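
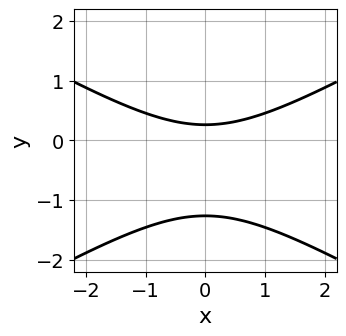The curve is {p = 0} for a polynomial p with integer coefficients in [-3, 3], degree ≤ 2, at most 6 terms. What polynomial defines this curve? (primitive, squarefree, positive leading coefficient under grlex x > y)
deg p = 2.
Symmetries: the x ↦ −x reflection is a symmetry, so x appears only in even powers.
From the visible intercepts: the curve avoids every integer x-axis point in the box.
Putting this together gives p.

x^2 - 3*y^2 - 3*y + 1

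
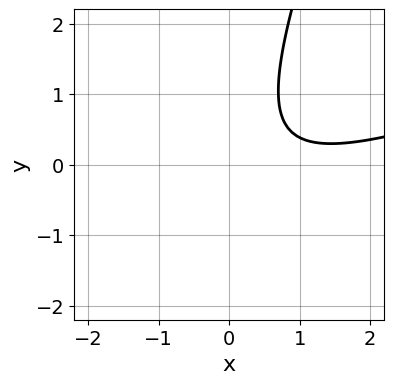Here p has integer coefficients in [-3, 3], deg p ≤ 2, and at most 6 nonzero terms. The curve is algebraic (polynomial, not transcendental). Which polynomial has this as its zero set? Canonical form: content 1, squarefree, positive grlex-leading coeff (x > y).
x^2 - 3*x*y + y^2 - 2*x + 2

1. Degree: the shape is more complex than any degree-1 curve, so deg p = 2.
2. Observable constraints: no y-intercept at any integer in the box; the curve avoids every integer x-axis point in the box.
3. Putting this together gives p.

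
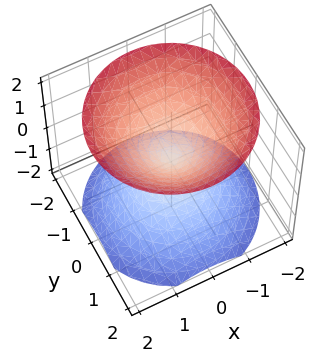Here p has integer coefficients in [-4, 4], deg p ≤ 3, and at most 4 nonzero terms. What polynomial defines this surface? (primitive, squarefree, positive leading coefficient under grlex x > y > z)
x^2 + y^2 - z^2

(a) There are 2 components. They look like related sheets of one shape, so recover p as a whole.
(b) Degree: two nappes meeting at a single point; a quadric, so deg p = 2.
(c) Symmetries: it's symmetric under z → −z, forcing even powers of z; every cross-section ⟂ z is a circle, so x, y appear only via x² + y².
(d) From the axis intercepts and sections: it crosses the z-axis at the gridline z = 0; it meets the x-axis at x = 0 (among the integer gridlines); one y-axis crossing is at y = 0.
(e) The integer polynomial consistent with all of this is the stated p.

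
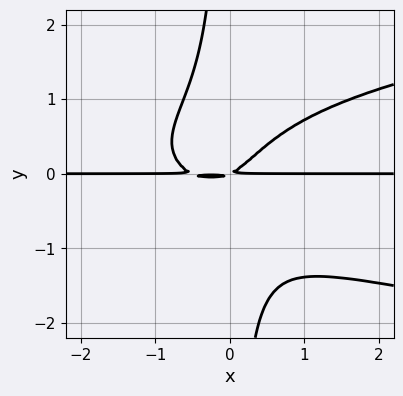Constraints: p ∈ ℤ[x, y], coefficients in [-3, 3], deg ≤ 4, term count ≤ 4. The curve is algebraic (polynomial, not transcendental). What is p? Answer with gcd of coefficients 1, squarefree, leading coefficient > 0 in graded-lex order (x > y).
3*x*y^3 - 2*x^2*y - x*y + 2*y^2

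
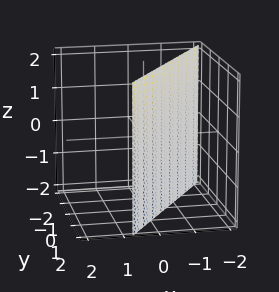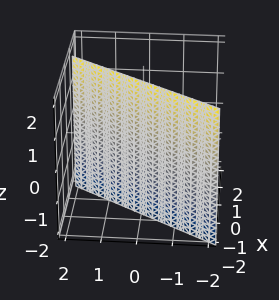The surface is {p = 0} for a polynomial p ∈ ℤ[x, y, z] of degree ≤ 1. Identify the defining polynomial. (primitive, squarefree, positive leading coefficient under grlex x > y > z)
3*x - 2*y + 2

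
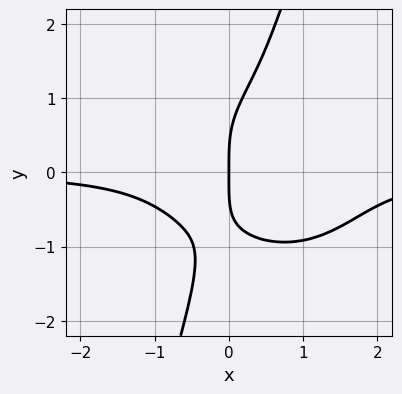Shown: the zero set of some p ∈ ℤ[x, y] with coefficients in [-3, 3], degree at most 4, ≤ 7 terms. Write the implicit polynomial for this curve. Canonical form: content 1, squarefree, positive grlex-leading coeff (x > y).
3*x^3*y + 3*x*y^3 - y^4 - 3*x^2*y + 3*x

First, deg p = 4.
Then, checking where it meets the axes: it crosses the x-axis at the gridline x = 0; it meets the y-axis at y = 0 (among the integer gridlines).
Finally, fitting integer coefficients to these (and the overall shape) gives p.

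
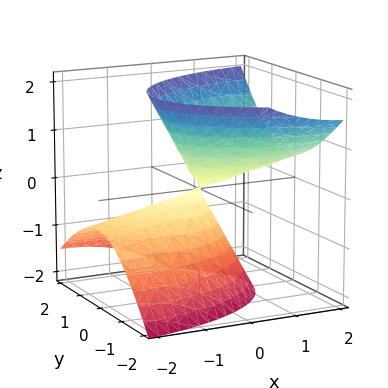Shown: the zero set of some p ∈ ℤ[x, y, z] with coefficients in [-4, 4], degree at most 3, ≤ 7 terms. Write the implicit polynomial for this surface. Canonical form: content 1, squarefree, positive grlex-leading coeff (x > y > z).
1. I count 2 distinct pieces. They look like related sheets of one shape, so recover p as a whole.
2. Degree: no degree-1 surface has this shape, so deg p = 2.
3. From the axis intercepts and sections: it crosses the z-axis at the gridline z = 0; one y-axis crossing is at y = 0; one x-axis crossing is at x = 0.
4. Fitting integer coefficients to these (and the overall shape) gives p.

x^2 - 3*x*z + 3*y^2 + y*z - 2*z^2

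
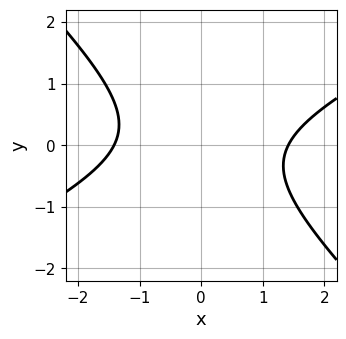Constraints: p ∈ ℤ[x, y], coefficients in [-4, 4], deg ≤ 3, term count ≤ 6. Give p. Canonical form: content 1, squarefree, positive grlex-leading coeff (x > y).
First, the degree is 2 — a generic line meets the curve in up to 2 points.
Then, checking where it meets the axes: no y-intercept at any integer in the box.
Finally, together with the visible shape, these determine p as stated.

x^2 - x*y - 2*y^2 - 2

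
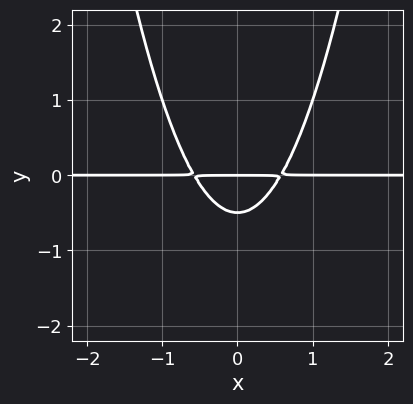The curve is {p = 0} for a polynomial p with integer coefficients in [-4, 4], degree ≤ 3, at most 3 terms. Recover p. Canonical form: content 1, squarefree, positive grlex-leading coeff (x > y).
1. deg p = 3. The shape is more complex than any degree-2 curve.
2. Symmetries: mirror symmetry x ↦ −x ⇒ only even powers of x.
3. Against the integer gridlines: the visible x-axis segment lies entirely on the curve; it crosses the y-axis at the gridline y = 0.
4. Together with the visible shape, these determine p as stated.

3*x^2*y - 2*y^2 - y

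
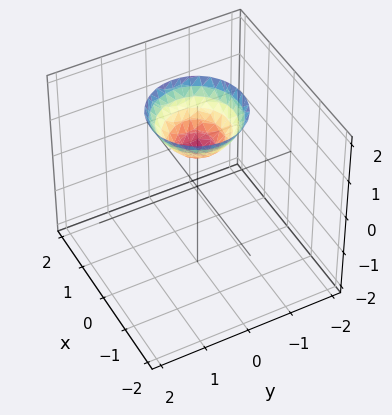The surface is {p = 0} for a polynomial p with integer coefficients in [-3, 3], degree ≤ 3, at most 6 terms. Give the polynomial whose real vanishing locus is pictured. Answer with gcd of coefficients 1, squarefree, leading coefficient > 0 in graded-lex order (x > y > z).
Degree: a generic line meets the surface in up to 2 points, so deg p = 2.
Symmetries: rotational symmetry about the z-axis ⇒ p depends on x, y only through x² + y².
From the axis intercepts and sections: it misses every integer gridline on the x-axis; it meets the z-axis at z = 1 (among the integer gridlines); it misses every integer gridline on the y-axis; a circular section at z = 2 has radius exactly 1.
Putting this together gives p.

x^2 + y^2 - z + 1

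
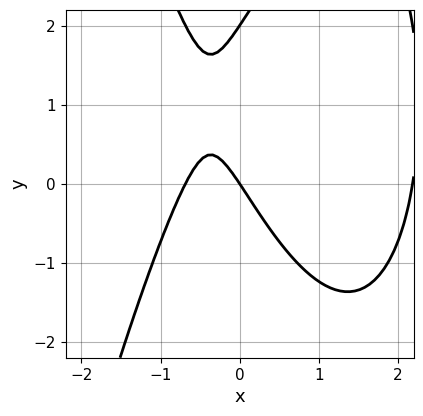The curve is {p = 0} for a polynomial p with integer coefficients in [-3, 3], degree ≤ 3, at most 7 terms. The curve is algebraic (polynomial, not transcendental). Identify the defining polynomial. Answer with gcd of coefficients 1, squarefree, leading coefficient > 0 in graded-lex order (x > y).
2*x^3 - 3*x^2 + y^2 - 3*x - 2*y

deg p = 3.
Reading off the gridlines: the y-axis gridline crossings are at y ∈ {0, 2}; it meets the x-axis at x = 0 (among the integer gridlines).
Together with the visible shape, these determine p as stated.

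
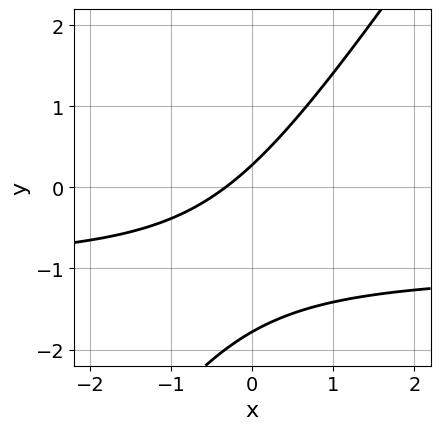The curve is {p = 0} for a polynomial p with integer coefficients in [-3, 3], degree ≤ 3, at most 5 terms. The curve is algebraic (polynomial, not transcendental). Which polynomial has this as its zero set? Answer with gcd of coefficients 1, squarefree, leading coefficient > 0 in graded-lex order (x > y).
3*x*y - 2*y^2 + 3*x - 3*y + 1

First, deg p = 2.
Finally, the integer polynomial consistent with all of this is the stated p.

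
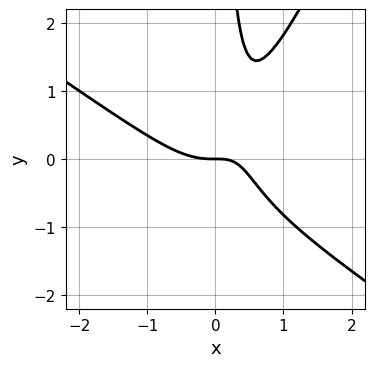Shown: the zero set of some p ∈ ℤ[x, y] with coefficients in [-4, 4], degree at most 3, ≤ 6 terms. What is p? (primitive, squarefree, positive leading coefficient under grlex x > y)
3*x^3 + 3*x^2*y - 2*x*y^2 - 3*x*y + 2*y

1. Degree: a generic line meets the curve in up to 3 points, so deg p = 3.
2. Checking where it meets the axes: it crosses the x-axis at the gridline x = 0; it crosses the y-axis at the gridline y = 0.
3. Together with the visible shape, these determine p as stated.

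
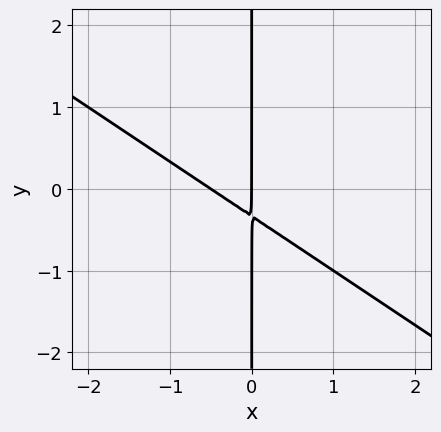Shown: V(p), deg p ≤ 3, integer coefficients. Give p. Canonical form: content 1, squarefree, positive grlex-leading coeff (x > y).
(a) The degree is 2 — a generic line meets the curve in up to 2 points.
(b) Against the integer gridlines: every point of the y-axis in the box is on the curve; it meets the x-axis at x = 0 (among the integer gridlines).
(c) The integer polynomial consistent with all of this is the stated p.

2*x^2 + 3*x*y + x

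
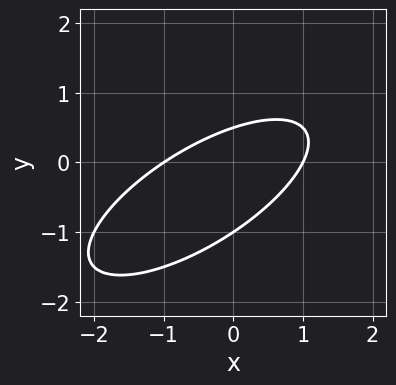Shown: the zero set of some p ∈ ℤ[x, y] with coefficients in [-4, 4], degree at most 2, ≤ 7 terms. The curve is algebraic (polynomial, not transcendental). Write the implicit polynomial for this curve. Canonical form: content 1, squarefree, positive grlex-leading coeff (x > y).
x^2 - 2*x*y + 2*y^2 + y - 1

(a) deg p = 2. A generic line meets the curve in up to 2 points.
(b) Against the integer gridlines: among the integer gridlines, it crosses the x-axis at x ∈ {-1, 1}; it crosses the y-axis at the gridline y = -1.
(c) These observations pin down the coefficients.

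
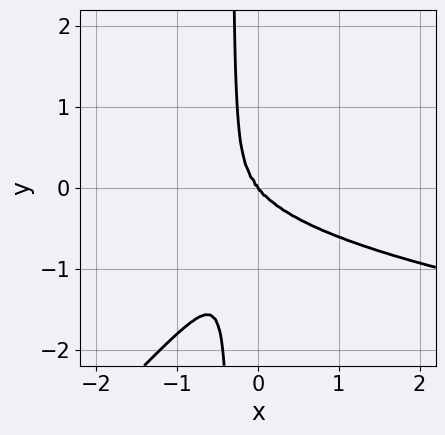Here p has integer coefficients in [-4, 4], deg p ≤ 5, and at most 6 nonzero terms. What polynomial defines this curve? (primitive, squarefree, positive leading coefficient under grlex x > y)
3*x^2*y^2 - 3*x*y^3 - 2*x^3 - y^3

1. The degree is 4 — a generic line meets the curve in up to 4 points.
2. Checking where it meets the axes: it meets the x-axis at x = 0 (among the integer gridlines); it meets the y-axis at y = 0 (among the integer gridlines).
3. Matching integer coefficients to the picture gives p.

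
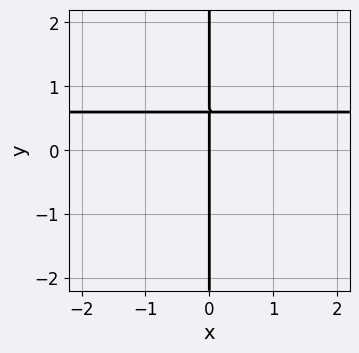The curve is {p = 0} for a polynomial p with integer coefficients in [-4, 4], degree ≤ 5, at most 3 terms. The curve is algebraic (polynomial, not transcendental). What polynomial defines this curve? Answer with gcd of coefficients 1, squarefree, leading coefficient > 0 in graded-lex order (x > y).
3*x*y^3 + x*y^2 - x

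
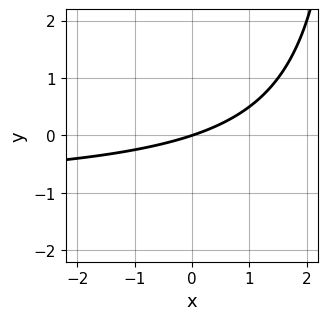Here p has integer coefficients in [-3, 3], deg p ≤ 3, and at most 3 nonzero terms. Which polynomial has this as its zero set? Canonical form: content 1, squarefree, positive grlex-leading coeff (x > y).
1. deg p = 2. A generic line meets the curve in up to 2 points.
2. From the visible intercepts: it crosses the x-axis at the gridline x = 0; one y-axis crossing is at y = 0.
3. Putting this together gives p.

x*y + x - 3*y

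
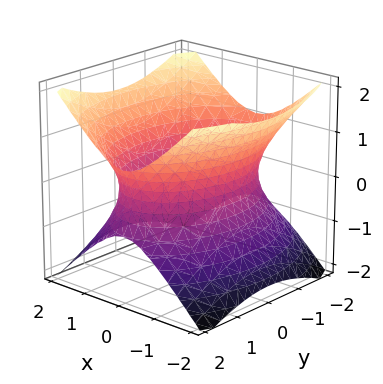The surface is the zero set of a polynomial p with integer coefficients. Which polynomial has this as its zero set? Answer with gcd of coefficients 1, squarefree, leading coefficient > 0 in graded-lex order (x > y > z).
deg p = 2. An hourglass — one-sheet hyperboloid; a quadric.
Symmetries: it's symmetric under y → −y, forcing even powers of y; it's symmetric under x → −x, forcing even powers of x; the z ↦ −z reflection is a symmetry, so z appears only in even powers.
Reading off the gridlines: no z-intercept at any integer in the box.
Together with the visible shape, these determine p as stated.

2*x^2 + y^2 - 2*z^2 - 3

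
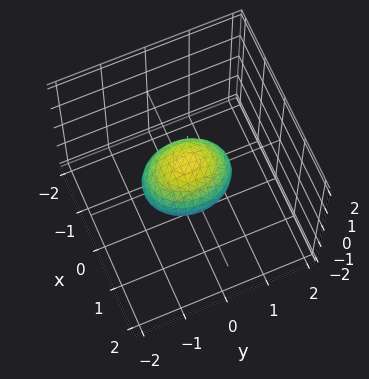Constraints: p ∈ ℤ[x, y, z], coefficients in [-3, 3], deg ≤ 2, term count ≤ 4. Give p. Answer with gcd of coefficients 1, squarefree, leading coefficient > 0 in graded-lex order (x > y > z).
3*x^2 + 2*y^2 + 3*z^2 - 2

(a) Degree: a closed, bounded, convex surface; a quadric, so deg p = 2.
(b) Symmetries: it's symmetric under z → −z, forcing even powers of z; the x ↦ −x reflection is a symmetry, so x appears only in even powers; it's symmetric under y → −y, forcing even powers of y.
(c) Reading off the gridlines: among the integer gridlines, it crosses the y-axis at y ∈ {-1, 1}.
(d) Putting this together gives p.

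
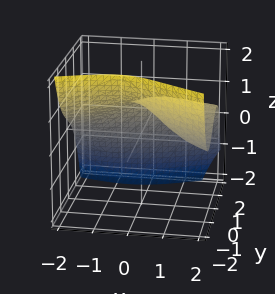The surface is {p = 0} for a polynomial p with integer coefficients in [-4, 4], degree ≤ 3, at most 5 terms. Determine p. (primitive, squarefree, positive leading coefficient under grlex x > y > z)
x^2*z + 2*y^3 - 2*x*y + 2*z - 2

Degree: the shape is more complex than any degree-2 surface, so deg p = 3.
From the axis intercepts and sections: one y-axis crossing is at y = 1; no x-intercept at any integer in the box.
Solving for integer coefficients yields p as stated. Check: (0, 0, 1) on the z-axis lies on the surface, and p(0, 0, 1) = 0. ✓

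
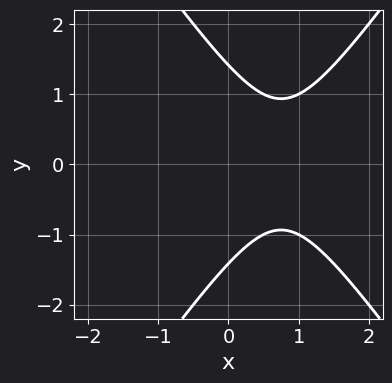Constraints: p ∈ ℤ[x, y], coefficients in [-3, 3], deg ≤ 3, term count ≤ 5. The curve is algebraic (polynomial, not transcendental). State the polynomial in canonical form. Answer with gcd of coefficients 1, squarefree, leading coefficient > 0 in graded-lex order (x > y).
1. The degree is 2 — a generic line meets the curve in up to 2 points.
2. Symmetries: mirror symmetry y ↦ −y ⇒ only even powers of y.
3. From the visible intercepts: the curve avoids every integer x-axis point in the box.
4. Fitting integer coefficients to these (and the overall shape) gives p.

2*x^2 - y^2 - 3*x + 2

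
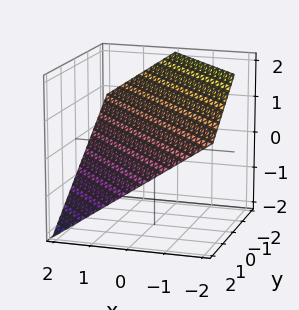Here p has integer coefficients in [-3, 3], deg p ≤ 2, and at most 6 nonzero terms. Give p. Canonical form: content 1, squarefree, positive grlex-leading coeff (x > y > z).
(a) The degree is 1 — the surface is flat (a plane).
(b) Checking where it meets the axes: it meets the y-axis at y = 1 (among the integer gridlines); it meets the x-axis at x = 1 (among the integer gridlines).
(c) Solving for integer coefficients yields p as stated.

2*x + 2*y + 3*z - 2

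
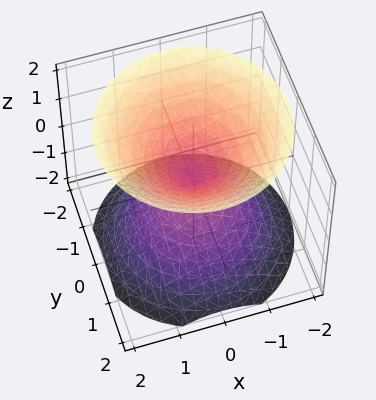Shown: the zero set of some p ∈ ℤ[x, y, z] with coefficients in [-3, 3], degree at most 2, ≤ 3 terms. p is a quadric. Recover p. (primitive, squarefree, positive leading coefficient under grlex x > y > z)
x^2 + y^2 - z^2

(a) There are 2 components. They look like related sheets of one shape, so recover p as a whole.
(b) deg p = 2. A double cone through the origin; a quadric.
(c) Symmetries: rotational symmetry about the z-axis ⇒ p depends on x, y only through x² + y²; the z ↦ −z reflection is a symmetry, so z appears only in even powers.
(d) Checking where it meets the axes: it crosses the x-axis at the gridline x = 0; it meets the y-axis at y = 0 (among the integer gridlines).
(e) Solving for integer coefficients yields p as stated.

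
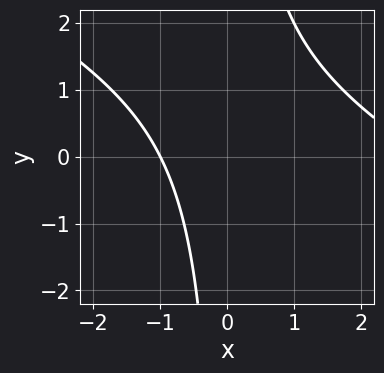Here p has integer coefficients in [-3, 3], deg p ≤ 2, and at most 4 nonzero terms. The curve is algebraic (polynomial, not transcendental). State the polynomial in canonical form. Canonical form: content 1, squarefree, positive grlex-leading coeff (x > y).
x^2 + 2*x*y - 2*x - 3

1. deg p = 2. No degree-1 curve has this shape.
2. From the axis intercepts and sections: the curve avoids every integer y-axis point in the box; one x-axis crossing is at x = -1.
3. Fitting integer coefficients to these (and the overall shape) gives p.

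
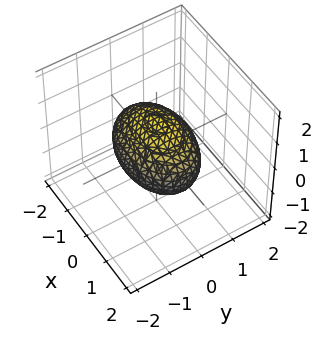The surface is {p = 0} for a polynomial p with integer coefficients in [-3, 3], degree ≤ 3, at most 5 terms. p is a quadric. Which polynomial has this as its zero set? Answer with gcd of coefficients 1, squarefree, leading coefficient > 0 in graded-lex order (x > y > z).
x^2 + 2*y^2 + 2*z^2 - 2

First, deg p = 2. Bounded and convex; a quadric.
Next, symmetries: it's symmetric under y → −y, forcing even powers of y; mirror symmetry x ↦ −x ⇒ only even powers of x; it's symmetric under z → −z, forcing even powers of z.
Then, checking where it meets the axes: the y-axis gridline crossings are at y ∈ {-1, 1}; among the integer gridlines, it crosses the z-axis at z ∈ {-1, 1}.
Finally, solving for integer coefficients yields p as stated.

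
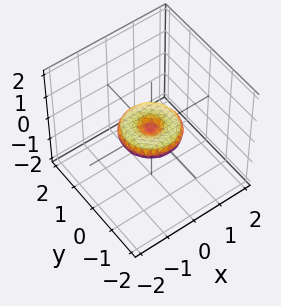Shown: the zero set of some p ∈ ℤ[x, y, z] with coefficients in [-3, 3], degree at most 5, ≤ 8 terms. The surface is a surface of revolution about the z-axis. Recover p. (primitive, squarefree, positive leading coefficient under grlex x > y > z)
1. Degree: the shape is more complex than any degree-3 surface, so deg p = 4.
2. By symmetry, the surface is invariant under rotation about z: p = q(x² + y², z).
3. Against the integer gridlines: a circular section at z = 0 has radius exactly 1; among the integer gridlines, it crosses the y-axis at y ∈ {-1, 0, 1}; the x-axis gridline crossings are at x ∈ {-1, 0, 1}.
4. Putting this together gives p.

x^4 + 2*x^2*y^2 + y^4 - x^2 - y^2 + 3*z^2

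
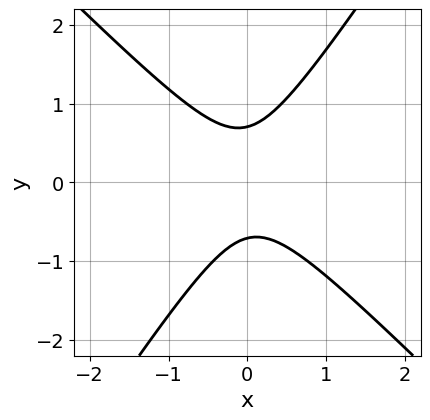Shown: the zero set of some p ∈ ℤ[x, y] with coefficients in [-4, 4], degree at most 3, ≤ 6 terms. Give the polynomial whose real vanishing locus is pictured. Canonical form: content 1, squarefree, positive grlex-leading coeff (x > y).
1. deg p = 2. The shape is more complex than any degree-1 curve.
2. Against the integer gridlines: it misses every integer gridline on the x-axis.
3. These observations pin down the coefficients.

3*x^2 + x*y - 2*y^2 + 1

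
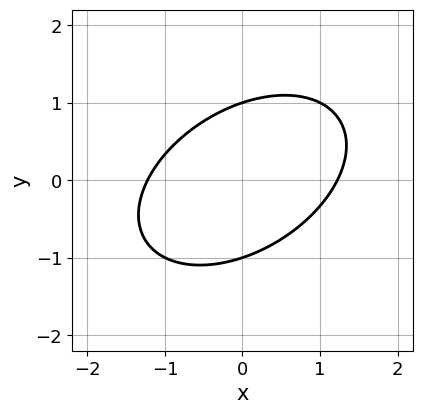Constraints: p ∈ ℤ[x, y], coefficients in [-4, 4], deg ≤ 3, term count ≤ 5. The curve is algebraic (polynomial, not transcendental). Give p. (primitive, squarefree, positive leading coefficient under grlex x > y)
(a) Degree: the shape is more complex than any degree-1 curve, so deg p = 2.
(b) Against the integer gridlines: the y-axis gridline crossings are at y ∈ {-1, 1}.
(c) These observations pin down the coefficients.

2*x^2 - 2*x*y + 3*y^2 - 3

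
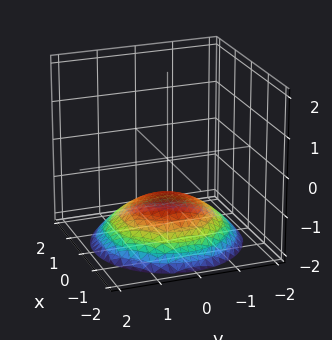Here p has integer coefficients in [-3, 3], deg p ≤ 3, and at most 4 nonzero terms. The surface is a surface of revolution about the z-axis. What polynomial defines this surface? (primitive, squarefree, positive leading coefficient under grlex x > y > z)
(a) Degree: the shape is more complex than any degree-1 surface, so deg p = 2.
(b) Symmetries: rotational symmetry about the z-axis ⇒ p depends on x, y only through x² + y².
(c) From the visible intercepts: a circular section at z = -2 has radius between 1 and 2; it crosses the z-axis at the gridline z = -1.
(d) Assembling these constraints gives the stated polynomial.

x^2 + y^2 + 3*z + 3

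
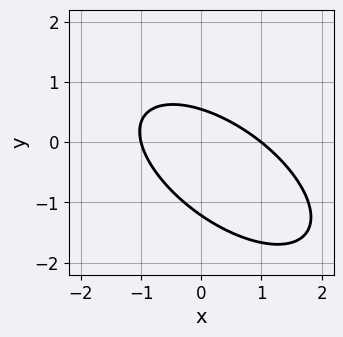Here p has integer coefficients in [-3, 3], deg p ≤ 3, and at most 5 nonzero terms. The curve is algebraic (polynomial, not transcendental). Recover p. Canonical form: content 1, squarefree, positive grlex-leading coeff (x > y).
2*x^2 + 3*x*y + 3*y^2 + 2*y - 2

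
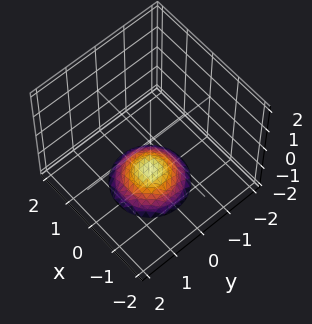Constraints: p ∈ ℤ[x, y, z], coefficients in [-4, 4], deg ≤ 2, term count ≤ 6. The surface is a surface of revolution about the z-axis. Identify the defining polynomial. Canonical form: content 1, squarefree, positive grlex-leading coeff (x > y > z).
x^2 + y^2 + 2*z + 3

First, the degree is 2 — a generic line meets the surface in up to 2 points.
Next, symmetry: the surface is invariant under rotation about z: p = q(x² + y², z).
Next, reading off the gridlines: a circular section at z = -2 has radius exactly 1; no y-intercept at any integer in the box; the surface avoids every integer x-axis point in the box.
Finally, solving for integer coefficients yields p as stated.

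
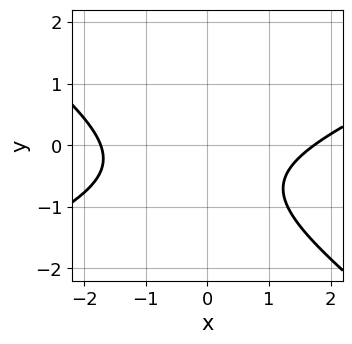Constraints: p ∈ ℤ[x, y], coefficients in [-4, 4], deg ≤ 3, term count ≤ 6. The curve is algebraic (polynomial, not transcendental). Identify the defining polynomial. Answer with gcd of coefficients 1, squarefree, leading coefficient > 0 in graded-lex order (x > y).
x^2 - x*y - 3*y^2 - 3*y - 3

First, deg p = 2.
Then, checking where it meets the axes: the curve avoids every integer y-axis point in the box.
Finally, the integer polynomial consistent with all of this is the stated p.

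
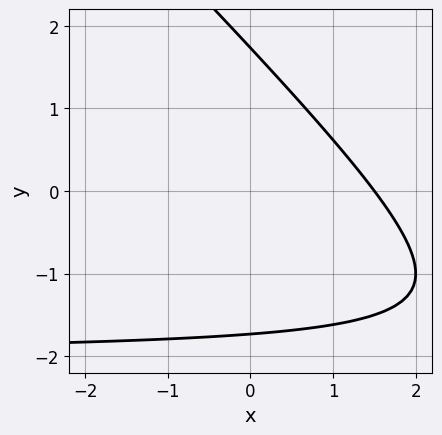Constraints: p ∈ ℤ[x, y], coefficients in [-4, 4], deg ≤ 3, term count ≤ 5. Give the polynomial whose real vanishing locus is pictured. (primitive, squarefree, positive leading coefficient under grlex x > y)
x*y + y^2 + 2*x - 3

1. The degree is 2 — no degree-1 curve has this shape.
2. The integer polynomial consistent with all of this is the stated p.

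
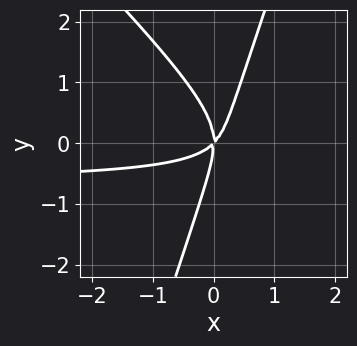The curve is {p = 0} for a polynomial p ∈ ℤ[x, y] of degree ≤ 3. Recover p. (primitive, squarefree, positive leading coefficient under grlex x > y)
First, deg p = 3.
Next, checking where it meets the axes: one x-axis crossing is at x = 0; one y-axis crossing is at y = 0.
Finally, matching integer coefficients to the picture gives p.

3*x^2*y + 2*x*y^2 - y^3 + 2*x^2 - 2*x*y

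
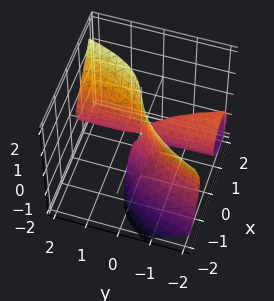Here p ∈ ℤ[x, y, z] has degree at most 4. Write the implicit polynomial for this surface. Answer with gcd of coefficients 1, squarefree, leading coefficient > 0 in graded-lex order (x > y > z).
x^3 - y*z^2 + x*y + x*z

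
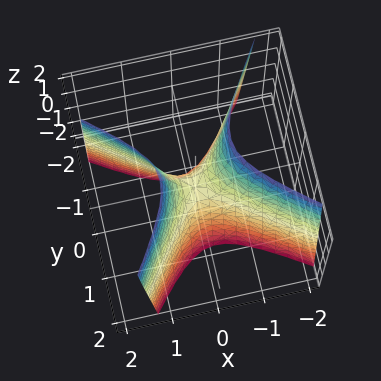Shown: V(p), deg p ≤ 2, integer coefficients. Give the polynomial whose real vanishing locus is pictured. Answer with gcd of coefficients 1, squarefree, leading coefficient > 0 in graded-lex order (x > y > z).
Degree: a generic line meets the surface in up to 2 points, so deg p = 2.
Reading off the gridlines: it crosses the x-axis at the gridline x = 0; one z-axis crossing is at z = 0; it crosses the y-axis at the gridline y = 0.
These observations pin down the coefficients.

3*x^2 + 2*x*y - 3*y^2 - z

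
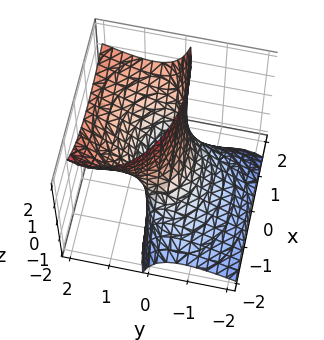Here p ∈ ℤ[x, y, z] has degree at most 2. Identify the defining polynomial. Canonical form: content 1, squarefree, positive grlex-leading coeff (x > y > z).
x^2 - x*z + 2*y^2 - 3*y*z - 1

1. The degree is 2 — a generic line meets the surface in up to 2 points.
2. Checking where it meets the axes: the x-axis gridline crossings are at x ∈ {-1, 1}; it misses every integer gridline on the z-axis.
3. The integer polynomial consistent with all of this is the stated p.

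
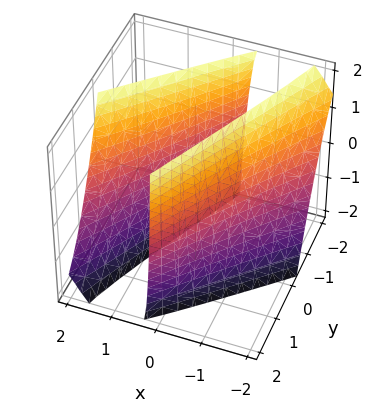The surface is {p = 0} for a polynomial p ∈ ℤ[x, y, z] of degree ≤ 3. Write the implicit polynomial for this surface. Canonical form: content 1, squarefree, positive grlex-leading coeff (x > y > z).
2*x^2 - 3*x*y - x*z + y^2 - 3

First, the picture has 2 separate pieces.
Next, degree: no degree-1 surface has this shape, so deg p = 2.
Next, from the visible intercepts: the surface avoids every integer z-axis point in the box.
Finally, solving for integer coefficients yields p as stated.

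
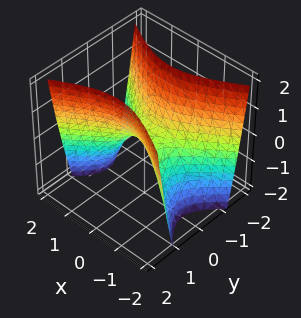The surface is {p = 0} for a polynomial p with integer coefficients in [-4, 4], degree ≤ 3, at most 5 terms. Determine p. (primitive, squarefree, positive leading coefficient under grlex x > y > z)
deg p = 2.
Symmetries: mirror symmetry y ↦ −y ⇒ only even powers of y; the x ↦ −x reflection is a symmetry, so x appears only in even powers.
Reading off the gridlines: one x-axis crossing is at x = 0; it meets the y-axis at y = 0 (among the integer gridlines); it crosses the z-axis at the gridline z = 0.
Together with the visible shape, these determine p as stated.

x^2 - 2*y^2 + z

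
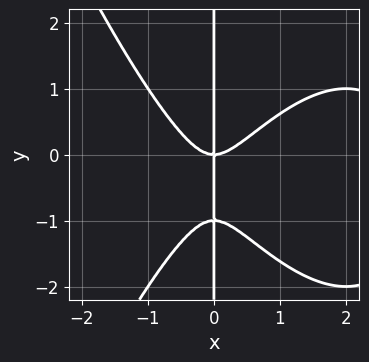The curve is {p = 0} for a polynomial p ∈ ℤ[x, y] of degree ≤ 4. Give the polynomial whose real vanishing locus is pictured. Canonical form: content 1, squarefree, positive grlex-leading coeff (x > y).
First, degree: no degree-3 curve has this shape, so deg p = 4.
Next, reading off the gridlines: the visible y-axis segment lies entirely on the curve; one x-axis crossing is at x = 0.
Finally, the integer polynomial consistent with all of this is the stated p.

x^4 - 3*x^3 + 2*x*y^2 + 2*x*y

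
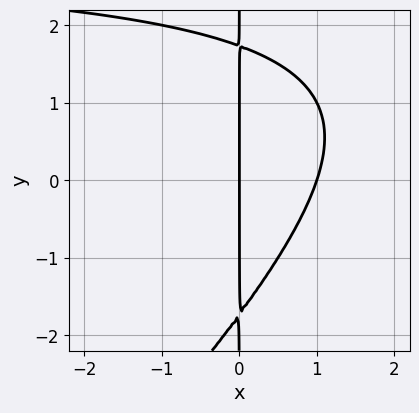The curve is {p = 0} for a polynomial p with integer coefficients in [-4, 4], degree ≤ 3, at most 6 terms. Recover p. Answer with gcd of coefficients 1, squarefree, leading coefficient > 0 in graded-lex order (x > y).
x^2*y - x*y^2 - 3*x^2 + 3*x

(a) The degree is 3 — no degree-2 curve has this shape.
(b) Observable constraints: every point of the y-axis in the box is on the curve; the x-axis gridline crossings are at x ∈ {0, 1}.
(c) Matching integer coefficients to the picture gives p.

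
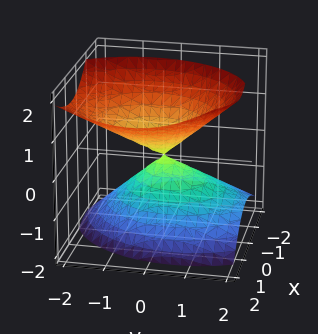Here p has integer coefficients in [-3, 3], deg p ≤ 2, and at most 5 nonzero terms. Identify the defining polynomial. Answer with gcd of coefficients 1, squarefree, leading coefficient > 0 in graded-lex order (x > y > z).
1. There are 2 components. They look like related sheets of one shape, so recover p as a whole.
2. deg p = 2. The shape is more complex than any degree-1 surface.
3. Against the integer gridlines: one y-axis crossing is at y = 0; one x-axis crossing is at x = 0; it meets the z-axis at z = 0 (among the integer gridlines).
4. Assembling these constraints gives the stated polynomial.

3*x^2 - 2*x*z + 2*y^2 + y*z - 3*z^2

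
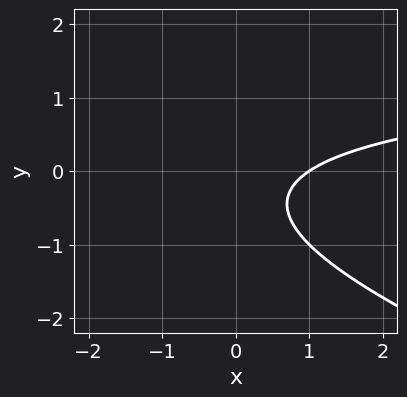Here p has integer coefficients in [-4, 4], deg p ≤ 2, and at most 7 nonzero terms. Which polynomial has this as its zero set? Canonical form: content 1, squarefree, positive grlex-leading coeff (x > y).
x*y + 3*y^2 - 2*x + 2*y + 2

(a) deg p = 2.
(b) From the visible intercepts: no y-intercept at any integer in the box; it crosses the x-axis at the gridline x = 1.
(c) Assembling these constraints gives the stated polynomial.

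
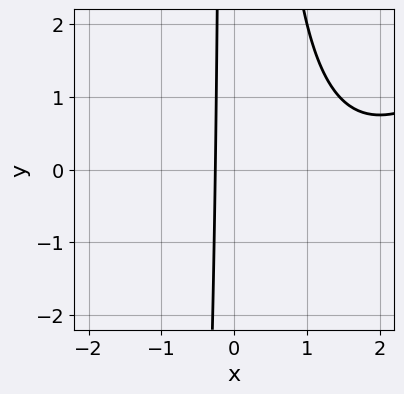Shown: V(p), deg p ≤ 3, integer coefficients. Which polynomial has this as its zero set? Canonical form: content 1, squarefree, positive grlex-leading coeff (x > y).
x^3 - x^2*y - 3*x^2 + 3*x + 1

(a) Degree: the shape is more complex than any degree-2 curve, so deg p = 3.
(b) Reading off the gridlines: it misses every integer gridline on the y-axis.
(c) These observations pin down the coefficients.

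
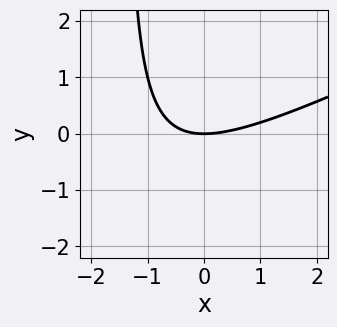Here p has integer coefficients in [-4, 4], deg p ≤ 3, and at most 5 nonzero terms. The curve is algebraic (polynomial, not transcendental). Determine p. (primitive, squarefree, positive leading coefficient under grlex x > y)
x^2 - 2*x*y - 3*y

The degree is 2 — a generic line meets the curve in up to 2 points.
Checking where it meets the axes: one y-axis crossing is at y = 0; it crosses the x-axis at the gridline x = 0.
Solving for integer coefficients yields p as stated.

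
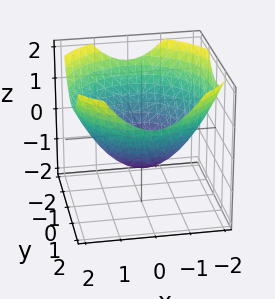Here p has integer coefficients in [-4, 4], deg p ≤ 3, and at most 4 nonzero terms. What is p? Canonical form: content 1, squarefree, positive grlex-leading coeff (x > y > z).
x^2 + y^2 - 2*z - 2

1. The degree is 2 — the shape is more complex than any degree-1 surface.
2. Symmetries: rotational symmetry about the z-axis ⇒ p depends on x, y only through x² + y².
3. Observable constraints: one z-axis crossing is at z = -1; a circular section at z = 0 has radius between 1 and 2.
4. Matching integer coefficients to the picture gives p.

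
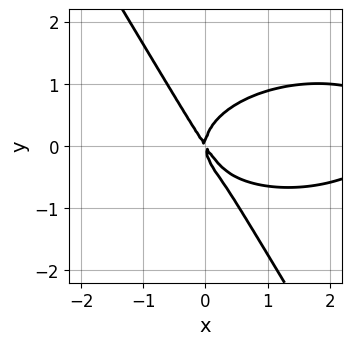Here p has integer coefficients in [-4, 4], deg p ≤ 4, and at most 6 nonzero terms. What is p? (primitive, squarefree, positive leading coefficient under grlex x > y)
x^3 + 3*x*y^2 + 2*y^3 - 3*x^2 - 2*x*y

(a) deg p = 3. A generic line meets the curve in up to 3 points.
(b) Against the integer gridlines: it crosses the x-axis at the gridline x = 0; one y-axis crossing is at y = 0.
(c) Matching integer coefficients to the picture gives p.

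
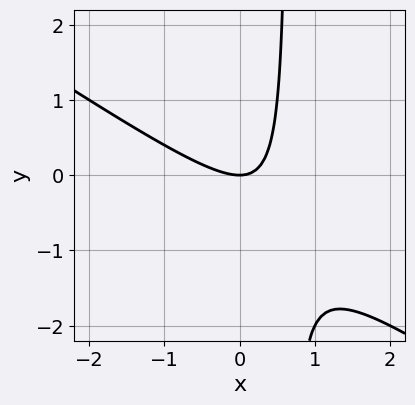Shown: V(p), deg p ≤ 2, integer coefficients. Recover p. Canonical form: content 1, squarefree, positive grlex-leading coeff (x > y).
2*x^2 + 3*x*y - 2*y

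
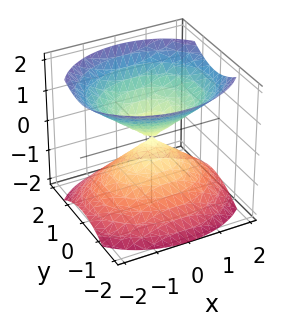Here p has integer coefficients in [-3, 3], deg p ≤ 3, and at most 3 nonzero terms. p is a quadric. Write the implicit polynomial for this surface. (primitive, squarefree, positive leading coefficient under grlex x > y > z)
(a) I count 2 distinct pieces. They look like related sheets of one shape, so recover p as a whole.
(b) Degree: a double cone through the origin; a quadric, so deg p = 2.
(c) Symmetries: it's symmetric under z → −z, forcing even powers of z; mirror symmetry y ↦ −y ⇒ only even powers of y; the x ↦ −x reflection is a symmetry, so x appears only in even powers.
(d) Reading off the gridlines: it meets the x-axis at x = 0 (among the integer gridlines); it meets the z-axis at z = 0 (among the integer gridlines); it crosses the y-axis at the gridline y = 0.
(e) Matching integer coefficients to the picture gives p.

2*x^2 + 3*y^2 - 3*z^2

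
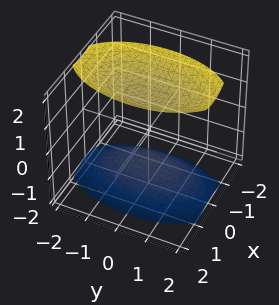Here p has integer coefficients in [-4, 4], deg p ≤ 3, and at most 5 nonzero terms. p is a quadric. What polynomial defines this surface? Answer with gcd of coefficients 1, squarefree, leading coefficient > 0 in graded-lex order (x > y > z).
3*x^2 + y^2 - 2*z^2 + 3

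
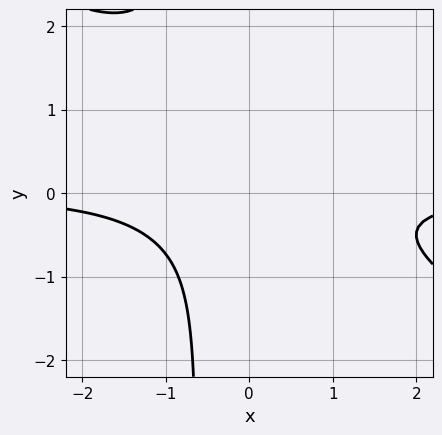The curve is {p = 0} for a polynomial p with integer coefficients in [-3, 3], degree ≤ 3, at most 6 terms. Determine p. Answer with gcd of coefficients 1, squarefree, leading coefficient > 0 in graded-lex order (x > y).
Degree: the shape is more complex than any degree-2 curve, so deg p = 3.
From the visible intercepts: the curve avoids every integer y-axis point in the box; the curve avoids every integer x-axis point in the box.
Together with the visible shape, these determine p as stated.

2*x^2*y + 3*x*y^2 + 2*y^2 + 2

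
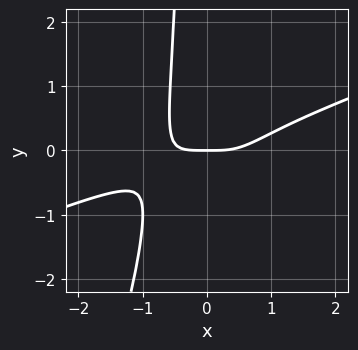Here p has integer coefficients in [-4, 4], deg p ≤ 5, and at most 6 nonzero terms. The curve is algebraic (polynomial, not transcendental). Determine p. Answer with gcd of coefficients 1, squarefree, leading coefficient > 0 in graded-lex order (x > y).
x^4 - 3*x^3*y + x^2*y^2 - y

The degree is 4 — the shape is more complex than any degree-3 curve.
Against the integer gridlines: one x-axis crossing is at x = 0; it crosses the y-axis at the gridline y = 0.
Putting this together gives p.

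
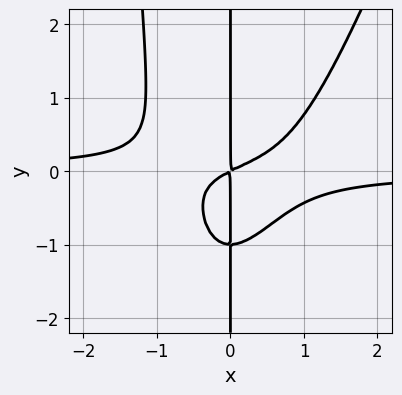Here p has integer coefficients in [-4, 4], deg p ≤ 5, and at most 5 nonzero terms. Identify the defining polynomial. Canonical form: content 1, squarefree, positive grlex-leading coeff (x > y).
3*x^3*y - x^2*y^2 - 2*x*y^2 + x^2 - 2*x*y

First, the degree is 4 — the shape is more complex than any degree-3 curve.
Then, reading off the gridlines: every point of the y-axis in the box is on the curve.
Finally, solving for integer coefficients yields p as stated.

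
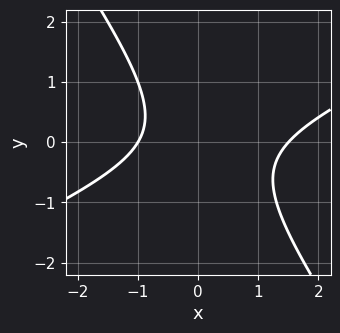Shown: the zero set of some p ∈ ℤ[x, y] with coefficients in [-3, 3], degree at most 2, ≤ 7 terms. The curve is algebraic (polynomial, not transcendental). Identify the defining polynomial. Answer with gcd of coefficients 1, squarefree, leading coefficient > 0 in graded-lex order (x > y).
2*x^2 - 3*x*y - 3*y^2 - x - 3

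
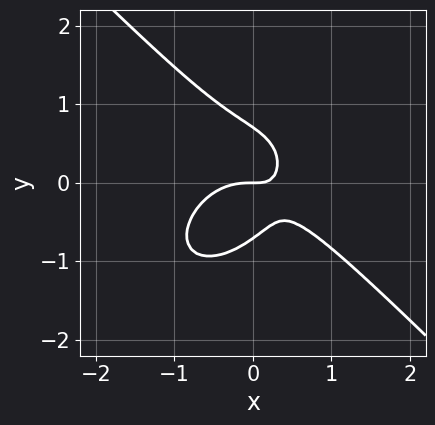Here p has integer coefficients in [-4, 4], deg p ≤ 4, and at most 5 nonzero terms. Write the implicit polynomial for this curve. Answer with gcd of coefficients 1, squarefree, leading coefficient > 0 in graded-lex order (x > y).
The degree is 3 — the shape is more complex than any degree-2 curve.
Against the integer gridlines: it crosses the x-axis at the gridline x = 0; one y-axis crossing is at y = 0.
Fitting integer coefficients to these (and the overall shape) gives p.

2*x^3 + 2*y^3 + 2*x*y - y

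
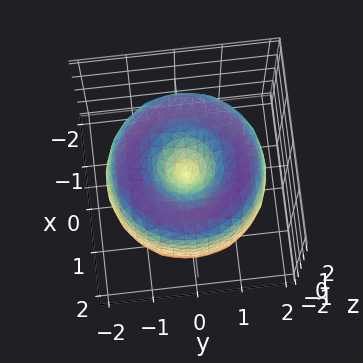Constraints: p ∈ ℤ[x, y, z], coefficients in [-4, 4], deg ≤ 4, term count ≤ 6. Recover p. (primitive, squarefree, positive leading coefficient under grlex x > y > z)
x^4 + 2*x^2*y^2 + y^4 - 3*x^2 - 3*y^2 + z^2

1. Degree: the shape is more complex than any degree-3 surface, so deg p = 4.
2. By symmetry, the surface is invariant under rotation about z: p = q(x² + y², z).
3. Observable constraints: one x-axis crossing is at x = 0; a circular section at z = 0 has radius between 1 and 2; it crosses the y-axis at the gridline y = 0.
4. Together with the visible shape, these determine p as stated.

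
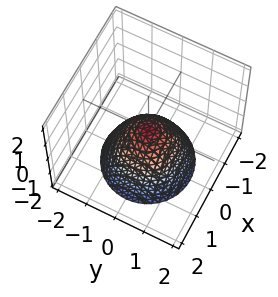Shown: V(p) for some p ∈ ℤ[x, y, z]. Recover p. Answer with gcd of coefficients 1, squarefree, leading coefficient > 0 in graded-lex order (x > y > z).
x^2 + y^2 + z

Degree: a paraboloid; a quadric, so deg p = 2.
Symmetries: rotational symmetry about the z-axis ⇒ p depends on x, y only through x² + y².
Observable constraints: it meets the x-axis at x = 0 (among the integer gridlines); it crosses the z-axis at the gridline z = 0; one y-axis crossing is at y = 0.
Putting this together gives p.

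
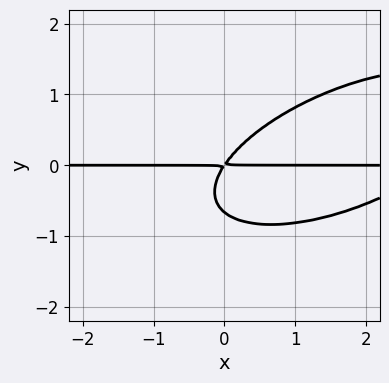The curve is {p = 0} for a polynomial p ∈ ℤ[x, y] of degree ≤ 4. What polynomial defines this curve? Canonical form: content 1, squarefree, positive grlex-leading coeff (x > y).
deg p = 3.
Observable constraints: every point of the x-axis in the box is on the curve.
Fitting integer coefficients to these (and the overall shape) gives p.

x^2*y - 2*x*y^2 + 3*y^3 - 3*x*y + 2*y^2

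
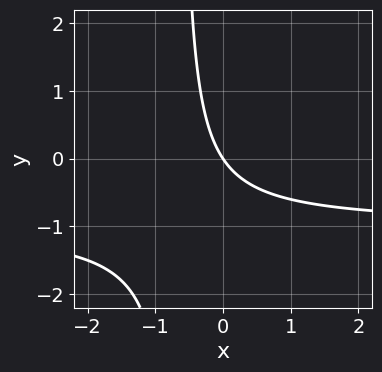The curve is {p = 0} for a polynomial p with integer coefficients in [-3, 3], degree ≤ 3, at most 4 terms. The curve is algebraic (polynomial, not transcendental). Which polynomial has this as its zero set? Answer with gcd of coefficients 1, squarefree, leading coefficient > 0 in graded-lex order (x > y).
1. The degree is 2 — no degree-1 curve has this shape.
2. Checking where it meets the axes: it crosses the x-axis at the gridline x = 0; one y-axis crossing is at y = 0.
3. Assembling these constraints gives the stated polynomial.

3*x*y + 3*x + 2*y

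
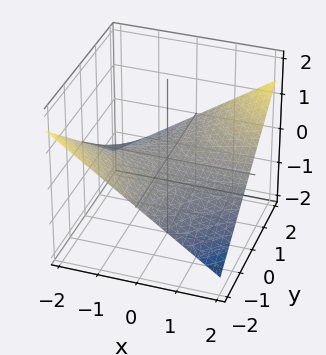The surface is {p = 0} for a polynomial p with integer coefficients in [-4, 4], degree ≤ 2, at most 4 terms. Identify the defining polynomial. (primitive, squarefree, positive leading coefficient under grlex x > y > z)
x*y - 3*z

The degree is 2 — a saddle surface; a quadric.
From the axis intercepts and sections: the visible x-axis segment lies entirely on the surface; the visible y-axis segment lies entirely on the surface.
Fitting integer coefficients to these (and the overall shape) gives p.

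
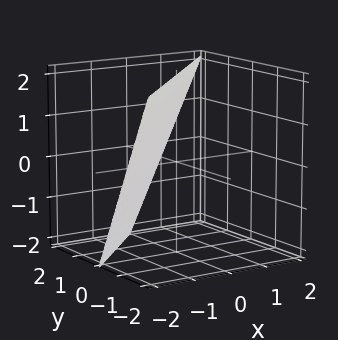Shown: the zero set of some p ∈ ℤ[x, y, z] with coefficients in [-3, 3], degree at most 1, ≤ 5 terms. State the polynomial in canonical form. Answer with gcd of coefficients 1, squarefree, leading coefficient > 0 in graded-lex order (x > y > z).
2*x - 2*y - z + 2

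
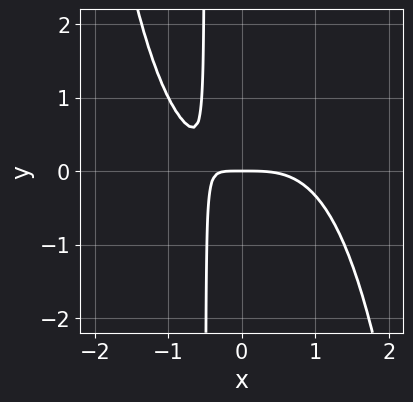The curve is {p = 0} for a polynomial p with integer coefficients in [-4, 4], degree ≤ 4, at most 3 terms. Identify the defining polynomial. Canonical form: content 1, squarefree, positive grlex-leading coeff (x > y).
x^4 + 2*x*y + y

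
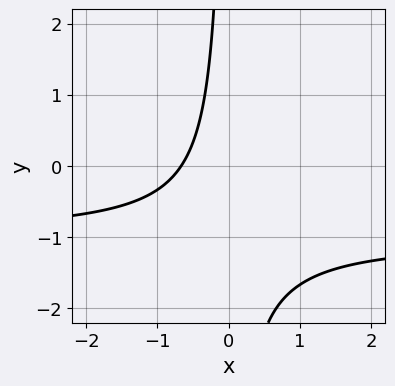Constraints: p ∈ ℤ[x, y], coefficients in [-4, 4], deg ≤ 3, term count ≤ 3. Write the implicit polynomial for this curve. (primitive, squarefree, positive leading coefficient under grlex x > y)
3*x*y + 3*x + 2

(a) The degree is 2 — a generic line meets the curve in up to 2 points.
(b) From the visible intercepts: it misses every integer gridline on the y-axis.
(c) Assembling these constraints gives the stated polynomial.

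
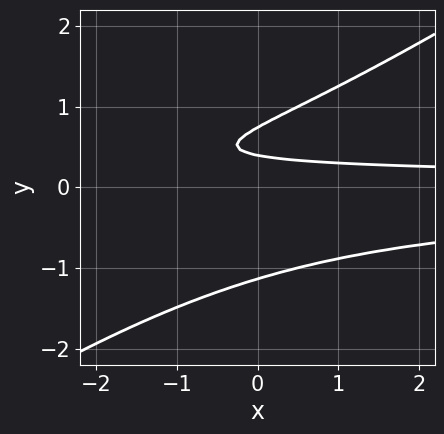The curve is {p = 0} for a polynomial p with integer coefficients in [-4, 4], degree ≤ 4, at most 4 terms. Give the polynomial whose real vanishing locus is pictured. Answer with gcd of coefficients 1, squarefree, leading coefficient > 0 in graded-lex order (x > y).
1. The degree is 3 — a generic line meets the curve in up to 3 points.
2. From the axis intercepts and sections: no x-intercept at any integer in the box.
3. Putting this together gives p.

2*x*y^2 - 3*y^3 + 3*y - 1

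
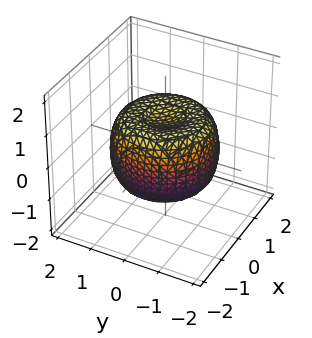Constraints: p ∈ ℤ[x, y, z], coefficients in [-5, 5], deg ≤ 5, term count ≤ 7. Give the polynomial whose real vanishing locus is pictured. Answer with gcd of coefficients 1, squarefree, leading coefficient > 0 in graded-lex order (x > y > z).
2*x^4 + 4*x^2*y^2 + 2*y^4 - 3*x^2 - 3*y^2 + 3*z^2 - 2

First, the degree is 4 — the shape is more complex than any degree-3 surface.
Then, symmetries: rotational symmetry about the z-axis ⇒ p depends on x, y only through x² + y².
Next, reading off the gridlines: a circular section at z = 1 has radius between 0 and 1.
Finally, the integer polynomial consistent with all of this is the stated p.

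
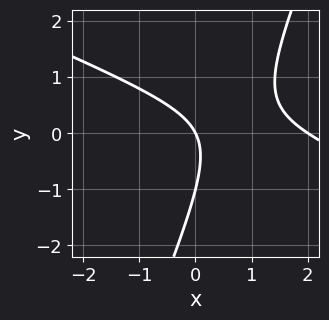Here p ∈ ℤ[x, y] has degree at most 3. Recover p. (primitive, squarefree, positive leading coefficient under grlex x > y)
1. deg p = 2. No degree-1 curve has this shape.
2. Reading off the gridlines: among the integer gridlines, it crosses the x-axis at x ∈ {0, 2}; among the integer gridlines, it crosses the y-axis at y ∈ {-1, 0}.
3. Matching integer coefficients to the picture gives p.

x^2 + 2*x*y - y^2 - 2*x - y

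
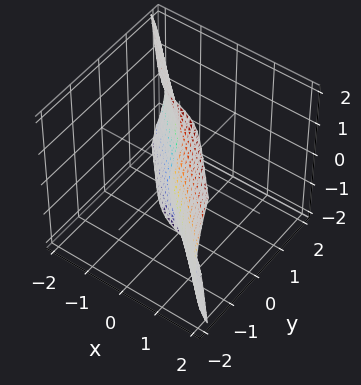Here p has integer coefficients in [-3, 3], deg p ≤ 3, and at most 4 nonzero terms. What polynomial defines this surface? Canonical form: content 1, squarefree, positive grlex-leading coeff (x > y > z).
3*x^3 + 3*y^3 + 2*y*z^2 + 3*x

Degree: the shape is more complex than any degree-2 surface, so deg p = 3.
Observable constraints: the visible z-axis segment lies entirely on the surface; it meets the y-axis at y = 0 (among the integer gridlines); it meets the x-axis at x = 0 (among the integer gridlines).
Together with the visible shape, these determine p as stated.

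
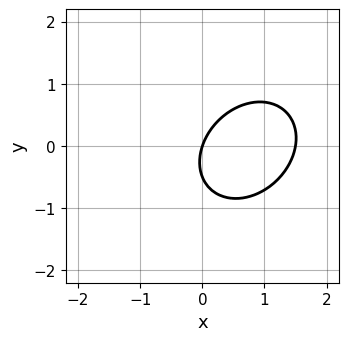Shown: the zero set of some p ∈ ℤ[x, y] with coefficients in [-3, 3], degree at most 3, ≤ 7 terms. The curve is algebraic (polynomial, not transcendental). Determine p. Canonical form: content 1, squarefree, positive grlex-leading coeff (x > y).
2*x^2 - x*y + 2*y^2 - 3*x + y

deg p = 2.
Observable constraints: one y-axis crossing is at y = 0; one x-axis crossing is at x = 0.
Together with the visible shape, these determine p as stated.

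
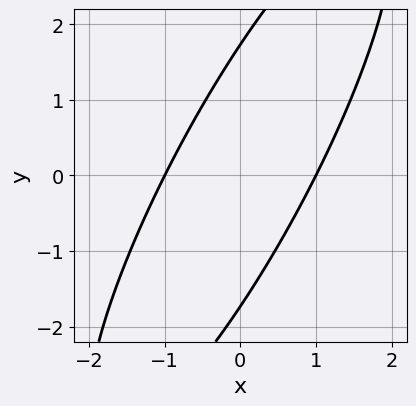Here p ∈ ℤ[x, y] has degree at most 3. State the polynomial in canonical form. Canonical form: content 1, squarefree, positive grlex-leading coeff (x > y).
First, the degree is 2 — a generic line meets the curve in up to 2 points.
Then, checking where it meets the axes: the x-axis gridline crossings are at x ∈ {-1, 1}.
Finally, fitting integer coefficients to these (and the overall shape) gives p.

3*x^2 - 3*x*y + y^2 - 3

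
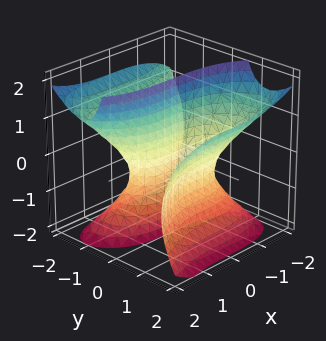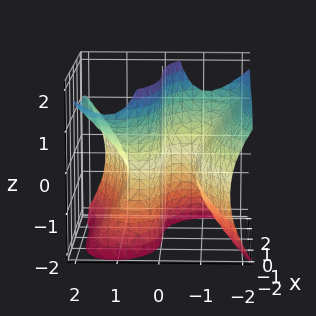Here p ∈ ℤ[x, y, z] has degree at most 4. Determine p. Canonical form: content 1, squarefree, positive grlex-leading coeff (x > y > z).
x^3 - 3*y^3 + 3*y*z^2 + 3*y*z + 3*y

First, the degree is 3 — the shape is more complex than any degree-2 surface.
Next, from the axis intercepts and sections: among the integer gridlines, it crosses the y-axis at y ∈ {-1, 0, 1}; the visible z-axis segment lies entirely on the surface.
Finally, together with the visible shape, these determine p as stated.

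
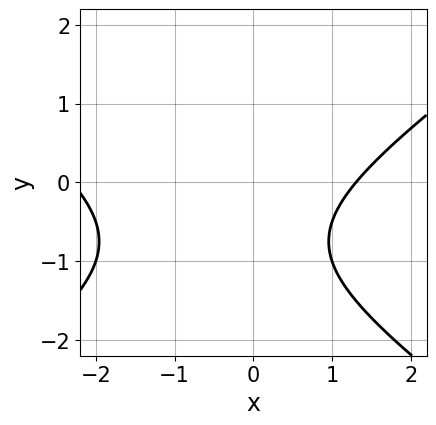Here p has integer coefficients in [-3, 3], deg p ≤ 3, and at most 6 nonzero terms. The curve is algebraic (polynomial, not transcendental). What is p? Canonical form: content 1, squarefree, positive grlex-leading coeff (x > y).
x^2 - 2*y^2 + x - 3*y - 3

(a) Degree: a generic line meets the curve in up to 2 points, so deg p = 2.
(b) Checking where it meets the axes: it misses every integer gridline on the y-axis.
(c) Assembling these constraints gives the stated polynomial.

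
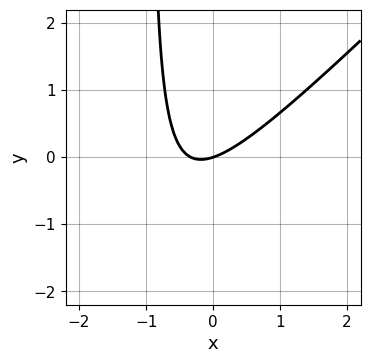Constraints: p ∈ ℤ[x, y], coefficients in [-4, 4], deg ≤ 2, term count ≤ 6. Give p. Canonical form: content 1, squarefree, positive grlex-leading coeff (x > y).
3*x^2 - 3*x*y + x - 3*y

First, degree: a generic line meets the curve in up to 2 points, so deg p = 2.
Next, reading off the gridlines: it meets the y-axis at y = 0 (among the integer gridlines); it crosses the x-axis at the gridline x = 0.
Finally, solving for integer coefficients yields p as stated.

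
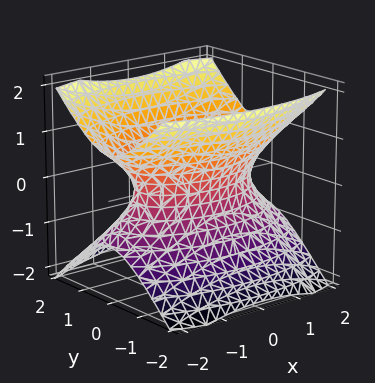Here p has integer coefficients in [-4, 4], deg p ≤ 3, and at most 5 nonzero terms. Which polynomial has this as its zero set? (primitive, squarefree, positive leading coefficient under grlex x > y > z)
x^2 + 3*y^2 - 3*z^2 - 2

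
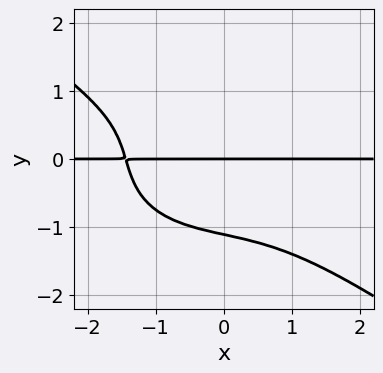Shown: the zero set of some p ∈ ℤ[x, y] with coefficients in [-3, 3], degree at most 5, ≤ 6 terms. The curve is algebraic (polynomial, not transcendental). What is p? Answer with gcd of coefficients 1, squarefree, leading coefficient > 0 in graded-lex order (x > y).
Degree: the shape is more complex than any degree-3 curve, so deg p = 4.
From the axis intercepts and sections: the visible x-axis segment lies entirely on the curve; it crosses the y-axis at the gridline y = 0.
These observations pin down the coefficients.

x^3*y + 3*y^4 - 2*x*y^2 - y^2 + 3*y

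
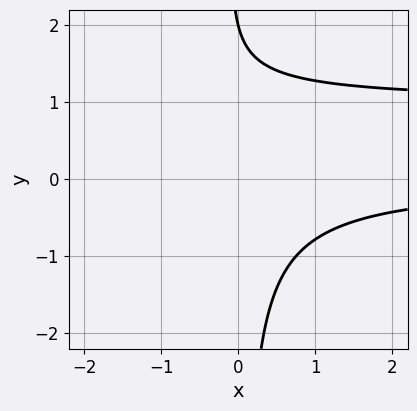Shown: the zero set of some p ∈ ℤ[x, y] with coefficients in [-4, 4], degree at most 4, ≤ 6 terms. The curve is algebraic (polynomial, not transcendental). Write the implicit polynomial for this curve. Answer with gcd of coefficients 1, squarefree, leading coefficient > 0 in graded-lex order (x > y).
2*x*y^2 - 2*x*y + y - 2

deg p = 3. The shape is more complex than any degree-2 curve.
From the visible intercepts: it misses every integer gridline on the x-axis; it meets the y-axis at y = 2 (among the integer gridlines).
Matching integer coefficients to the picture gives p.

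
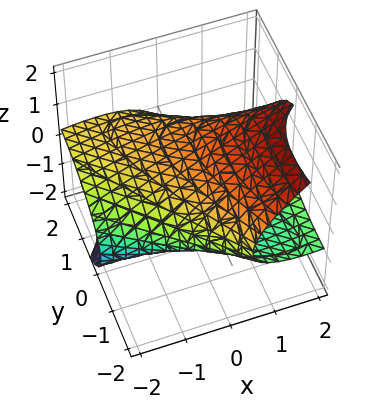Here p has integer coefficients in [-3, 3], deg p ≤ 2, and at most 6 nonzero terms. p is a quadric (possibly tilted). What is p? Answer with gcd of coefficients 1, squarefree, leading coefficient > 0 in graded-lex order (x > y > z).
x^2 + 2*x*y - 3*x*z + y^2 + 3*z^2 - 3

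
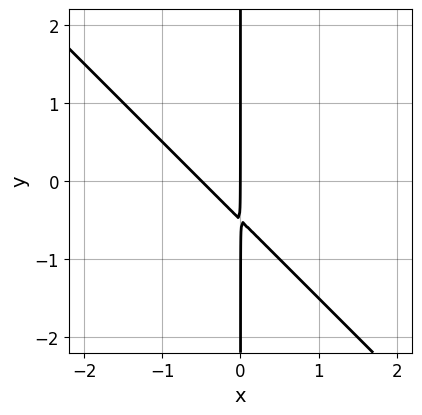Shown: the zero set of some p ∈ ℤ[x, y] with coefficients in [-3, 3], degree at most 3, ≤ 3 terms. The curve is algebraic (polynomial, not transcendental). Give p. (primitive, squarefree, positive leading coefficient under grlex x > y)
First, degree: a generic line meets the curve in up to 2 points, so deg p = 2.
Next, against the integer gridlines: the visible y-axis segment lies entirely on the curve; it meets the x-axis at x = 0 (among the integer gridlines).
Finally, matching integer coefficients to the picture gives p.

2*x^2 + 2*x*y + x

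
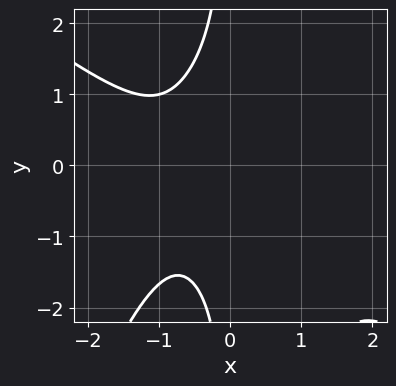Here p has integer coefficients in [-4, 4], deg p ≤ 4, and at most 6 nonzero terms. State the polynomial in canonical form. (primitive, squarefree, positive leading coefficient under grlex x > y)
1. deg p = 4. No degree-3 curve has this shape.
2. Observable constraints: the curve avoids every integer x-axis point in the box; the curve avoids every integer y-axis point in the box.
3. These observations pin down the coefficients.

2*x^4 + 2*x^3*y - x^2*y^2 + 2*x*y^2 + 3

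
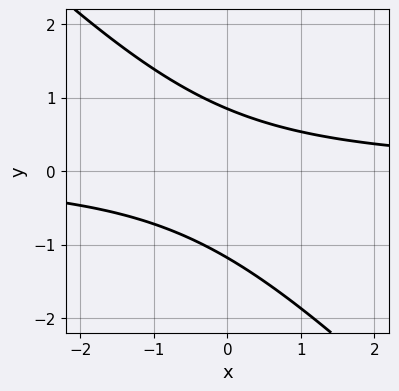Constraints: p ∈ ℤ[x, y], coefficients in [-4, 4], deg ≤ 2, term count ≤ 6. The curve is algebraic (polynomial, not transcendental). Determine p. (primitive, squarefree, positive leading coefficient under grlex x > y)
3*x*y + 3*y^2 + y - 3

(a) Degree: the shape is more complex than any degree-1 curve, so deg p = 2.
(b) Observable constraints: it misses every integer gridline on the x-axis.
(c) Fitting integer coefficients to these (and the overall shape) gives p.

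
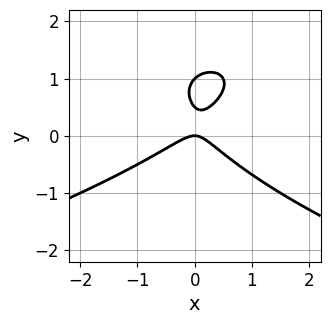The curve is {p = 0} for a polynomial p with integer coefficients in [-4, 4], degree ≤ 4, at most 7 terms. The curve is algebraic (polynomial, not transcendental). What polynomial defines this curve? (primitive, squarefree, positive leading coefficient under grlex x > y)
1. Degree: a generic line meets the curve in up to 3 points, so deg p = 3.
2. Observable constraints: it crosses the x-axis at the gridline x = 0; the y-axis gridline crossings are at y ∈ {0, 1}.
3. Putting this together gives p.

2*y^3 + 2*x^2 - x*y - 3*y^2 + y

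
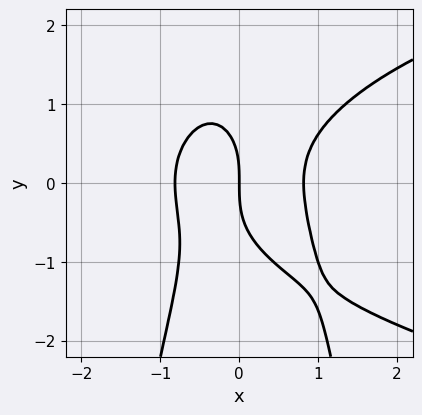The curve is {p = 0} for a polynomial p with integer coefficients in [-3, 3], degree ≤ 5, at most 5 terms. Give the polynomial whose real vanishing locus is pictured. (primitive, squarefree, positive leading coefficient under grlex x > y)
1. deg p = 4. A generic line meets the curve in up to 4 points.
2. Checking where it meets the axes: it crosses the y-axis at the gridline y = 0; it meets the x-axis at x = 0 (among the integer gridlines).
3. These observations pin down the coefficients.

2*x^2*y^2 - 3*x^3 + y^3 + 2*x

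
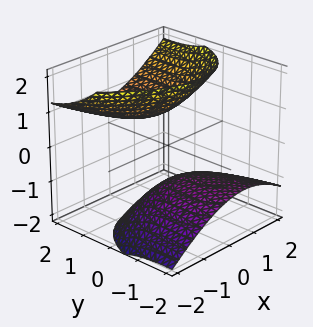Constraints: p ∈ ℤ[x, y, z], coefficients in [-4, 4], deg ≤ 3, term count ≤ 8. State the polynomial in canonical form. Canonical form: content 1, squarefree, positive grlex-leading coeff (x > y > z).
There are 2 components.
deg p = 2.
Reading off the gridlines: the z-axis gridline crossings are at z ∈ {-1, 1}; no x-intercept at any integer in the box; it misses every integer gridline on the y-axis.
The integer polynomial consistent with all of this is the stated p.

2*x^2 + x*y + y^2 - 3*y*z - 2*z^2 + 2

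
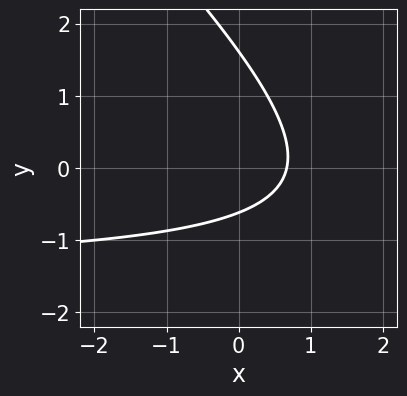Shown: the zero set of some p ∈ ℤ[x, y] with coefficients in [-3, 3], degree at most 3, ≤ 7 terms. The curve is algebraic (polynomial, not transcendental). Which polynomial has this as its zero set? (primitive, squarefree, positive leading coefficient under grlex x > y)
Degree: a generic line meets the curve in up to 2 points, so deg p = 2.
Solving for integer coefficients yields p as stated.

2*x*y + 2*y^2 + 3*x - 2*y - 2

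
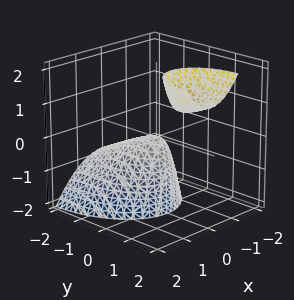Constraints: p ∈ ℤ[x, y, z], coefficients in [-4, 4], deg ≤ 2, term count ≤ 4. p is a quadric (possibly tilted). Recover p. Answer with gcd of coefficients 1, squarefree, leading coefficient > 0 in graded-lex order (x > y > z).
2*x^2 + y^2 - 2*y*z + z

The picture has 2 separate pieces. They look like related sheets of one shape, so recover p as a whole.
Degree: no degree-1 surface has this shape, so deg p = 2.
From the visible intercepts: one y-axis crossing is at y = 0; it crosses the z-axis at the gridline z = 0.
Assembling these constraints gives the stated polynomial.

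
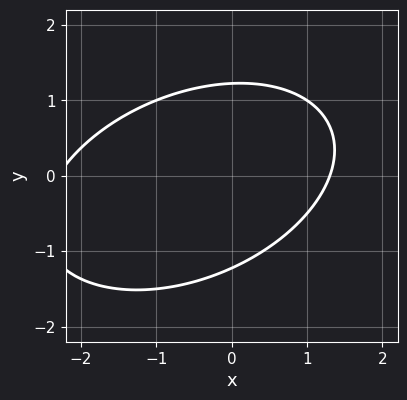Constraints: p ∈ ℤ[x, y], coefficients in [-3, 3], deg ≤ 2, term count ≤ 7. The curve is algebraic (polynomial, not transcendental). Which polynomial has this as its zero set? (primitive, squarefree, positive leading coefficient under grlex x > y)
x^2 - x*y + 2*y^2 + x - 3

First, deg p = 2.
Finally, putting this together gives p.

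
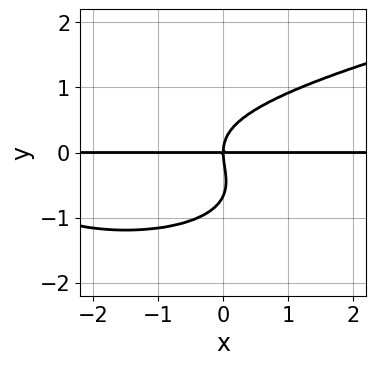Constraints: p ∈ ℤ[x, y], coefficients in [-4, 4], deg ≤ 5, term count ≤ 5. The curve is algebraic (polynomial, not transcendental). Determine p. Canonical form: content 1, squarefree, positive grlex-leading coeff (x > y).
The degree is 4 — no degree-3 curve has this shape.
From the visible intercepts: it meets the y-axis at y = 0 (among the integer gridlines); the visible x-axis segment lies entirely on the curve.
The integer polynomial consistent with all of this is the stated p.

3*y^4 - x^2*y + 2*y^3 - 3*x*y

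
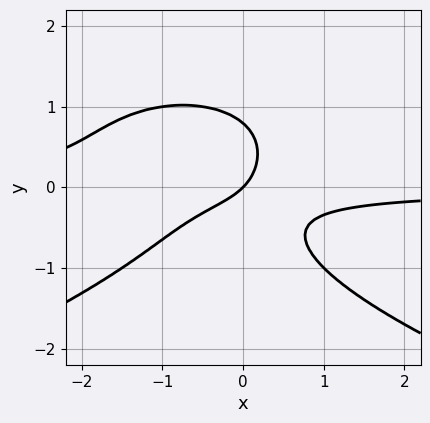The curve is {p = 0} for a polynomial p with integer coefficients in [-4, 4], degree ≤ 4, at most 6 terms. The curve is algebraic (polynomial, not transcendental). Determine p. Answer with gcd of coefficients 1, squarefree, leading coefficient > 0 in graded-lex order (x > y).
2*y^4 + 2*x^2*y + 2*x*y + x - y

(a) Degree: no degree-3 curve has this shape, so deg p = 4.
(b) Checking where it meets the axes: it crosses the y-axis at the gridline y = 0; one x-axis crossing is at x = 0.
(c) Putting this together gives p.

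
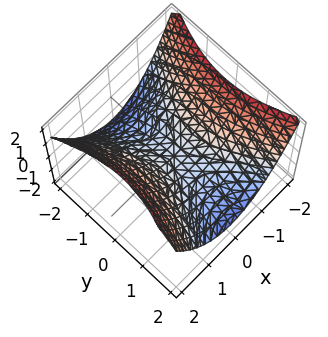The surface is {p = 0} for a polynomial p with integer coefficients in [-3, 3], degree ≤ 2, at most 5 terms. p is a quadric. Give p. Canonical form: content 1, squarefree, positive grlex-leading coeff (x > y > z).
First, the degree is 2 — a hyperbolic paraboloid; a quadric.
Next, symmetries: the y ↦ −y reflection is a symmetry, so y appears only in even powers; it's symmetric under x → −x, forcing even powers of x.
Then, from the axis intercepts and sections: it crosses the x-axis at the gridline x = 0; it crosses the z-axis at the gridline z = 0; one y-axis crossing is at y = 0.
Finally, solving for integer coefficients yields p as stated.

2*x^2 - y^2 - 3*z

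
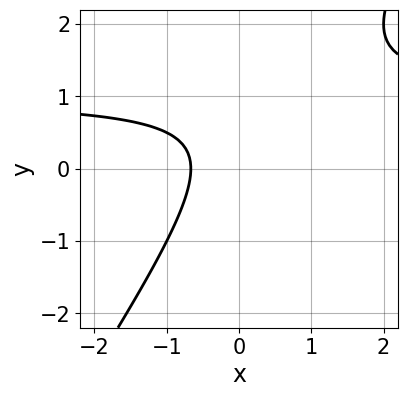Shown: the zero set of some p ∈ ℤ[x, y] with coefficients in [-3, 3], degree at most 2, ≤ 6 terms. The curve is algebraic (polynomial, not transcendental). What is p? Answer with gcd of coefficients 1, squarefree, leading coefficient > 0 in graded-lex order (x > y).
3*x*y - 2*y^2 - 3*x + 2*y - 2

(a) deg p = 2. A generic line meets the curve in up to 2 points.
(b) Checking where it meets the axes: no y-intercept at any integer in the box.
(c) Assembling these constraints gives the stated polynomial.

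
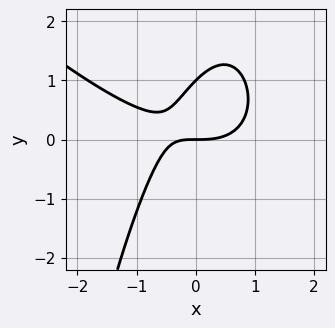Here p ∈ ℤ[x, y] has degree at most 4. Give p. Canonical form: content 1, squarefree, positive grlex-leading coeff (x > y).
2*x^3 + 2*x^2*y - 3*x*y + 3*y^2 - 3*y

First, degree: a generic line meets the curve in up to 3 points, so deg p = 3.
Next, from the axis intercepts and sections: among the integer gridlines, it crosses the y-axis at y ∈ {0, 1}; it crosses the x-axis at the gridline x = 0.
Finally, fitting integer coefficients to these (and the overall shape) gives p.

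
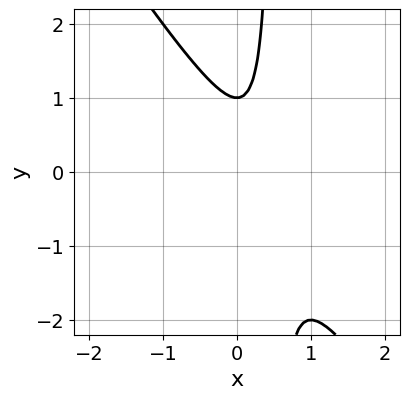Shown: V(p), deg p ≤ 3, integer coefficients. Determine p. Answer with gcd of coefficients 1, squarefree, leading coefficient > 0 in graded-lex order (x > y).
3*x^2 + 2*x*y - 2*x - y + 1

(a) The degree is 2 — a generic line meets the curve in up to 2 points.
(b) Observable constraints: it misses every integer gridline on the x-axis; it meets the y-axis at y = 1 (among the integer gridlines).
(c) Putting this together gives p.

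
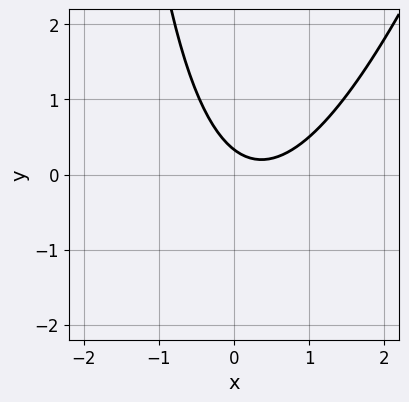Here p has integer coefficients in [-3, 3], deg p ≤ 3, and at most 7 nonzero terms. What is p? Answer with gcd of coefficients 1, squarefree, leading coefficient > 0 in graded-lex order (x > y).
3*x^2 - x*y - 2*x - 3*y + 1

The degree is 2 — a generic line meets the curve in up to 2 points.
Reading off the gridlines: it misses every integer gridline on the x-axis.
These observations pin down the coefficients.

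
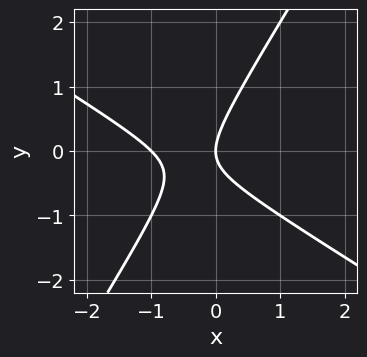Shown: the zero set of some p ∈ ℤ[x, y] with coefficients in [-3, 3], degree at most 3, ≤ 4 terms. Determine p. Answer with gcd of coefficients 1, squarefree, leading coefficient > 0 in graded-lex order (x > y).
x^2 + x*y - y^2 + x

First, degree: the shape is more complex than any degree-1 curve, so deg p = 2.
Then, from the visible intercepts: one y-axis crossing is at y = 0; the x-axis gridline crossings are at x ∈ {-1, 0}.
Finally, assembling these constraints gives the stated polynomial.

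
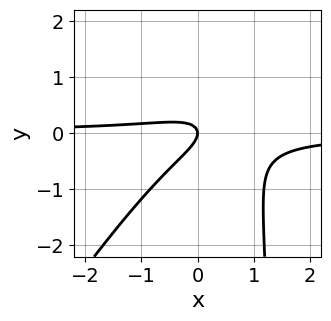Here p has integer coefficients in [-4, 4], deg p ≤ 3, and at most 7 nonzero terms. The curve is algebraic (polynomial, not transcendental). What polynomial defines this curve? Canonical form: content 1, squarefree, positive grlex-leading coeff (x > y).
3*x^2*y - 2*x*y^2 - 2*x*y + 3*y^2 + x

First, degree: a generic line meets the curve in up to 3 points, so deg p = 3.
Then, from the axis intercepts and sections: one y-axis crossing is at y = 0; it meets the x-axis at x = 0 (among the integer gridlines).
Finally, these observations pin down the coefficients.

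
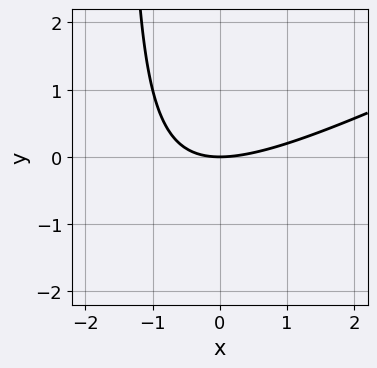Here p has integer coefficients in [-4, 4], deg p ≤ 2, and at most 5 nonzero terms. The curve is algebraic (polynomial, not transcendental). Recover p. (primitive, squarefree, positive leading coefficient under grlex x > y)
x^2 - 2*x*y - 3*y

1. The degree is 2 — the shape is more complex than any degree-1 curve.
2. Checking where it meets the axes: it crosses the y-axis at the gridline y = 0; it meets the x-axis at x = 0 (among the integer gridlines).
3. Together with the visible shape, these determine p as stated.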